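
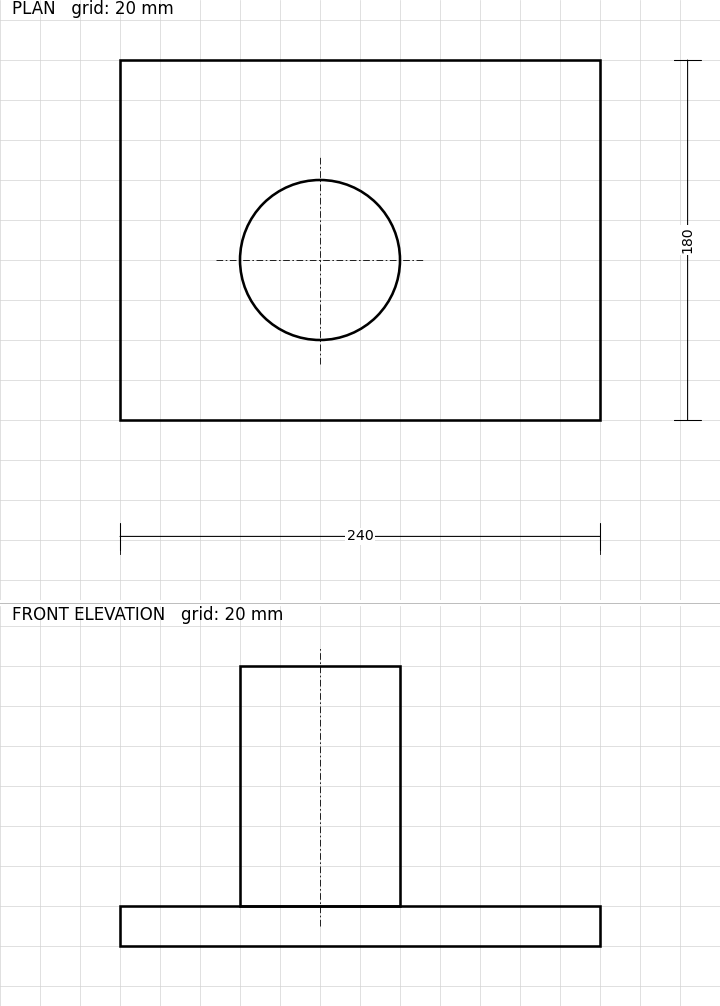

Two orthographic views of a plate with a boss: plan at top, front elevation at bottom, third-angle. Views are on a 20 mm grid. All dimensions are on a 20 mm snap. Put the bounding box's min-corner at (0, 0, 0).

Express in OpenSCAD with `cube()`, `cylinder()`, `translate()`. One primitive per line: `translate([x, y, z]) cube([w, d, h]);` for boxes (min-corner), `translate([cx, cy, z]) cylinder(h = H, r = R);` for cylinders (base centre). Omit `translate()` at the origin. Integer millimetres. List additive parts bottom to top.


cube([240, 180, 20]);
translate([100, 80, 20]) cylinder(h = 120, r = 40);


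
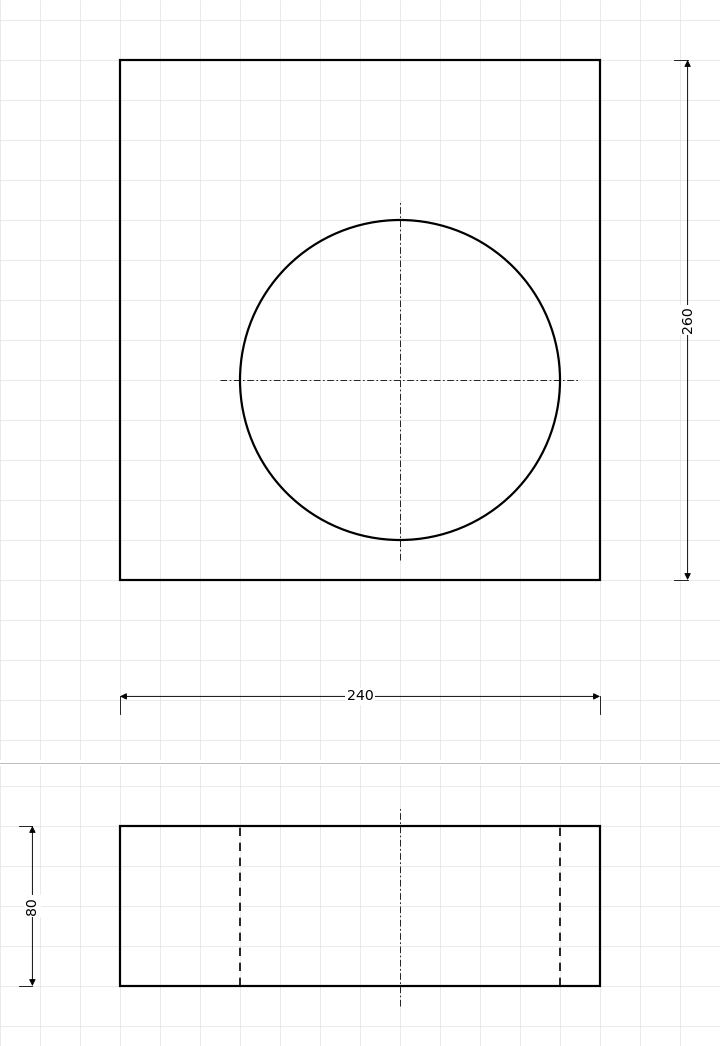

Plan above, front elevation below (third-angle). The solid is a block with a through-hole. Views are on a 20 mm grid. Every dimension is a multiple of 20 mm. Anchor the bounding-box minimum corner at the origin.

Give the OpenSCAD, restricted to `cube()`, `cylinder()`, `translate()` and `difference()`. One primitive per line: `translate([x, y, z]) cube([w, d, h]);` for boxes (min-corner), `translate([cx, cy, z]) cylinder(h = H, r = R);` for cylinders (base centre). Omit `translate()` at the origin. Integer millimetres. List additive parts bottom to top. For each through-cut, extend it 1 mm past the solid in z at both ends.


difference() {
  cube([240, 260, 80]);
  translate([140, 100, -1]) cylinder(h = 82, r = 80);
}


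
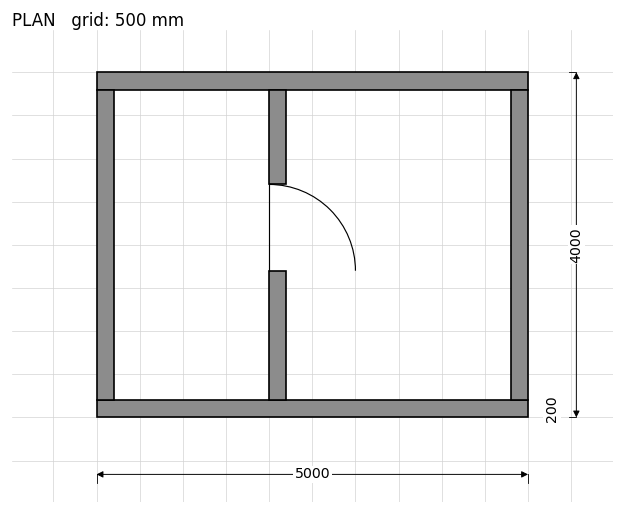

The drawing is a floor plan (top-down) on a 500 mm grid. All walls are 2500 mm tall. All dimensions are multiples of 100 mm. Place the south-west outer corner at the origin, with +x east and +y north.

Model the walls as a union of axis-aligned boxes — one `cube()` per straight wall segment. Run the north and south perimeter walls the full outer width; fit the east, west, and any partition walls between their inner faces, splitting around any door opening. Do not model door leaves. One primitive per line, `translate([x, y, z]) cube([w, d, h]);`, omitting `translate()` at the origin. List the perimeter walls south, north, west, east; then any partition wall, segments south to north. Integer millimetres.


cube([5000, 200, 2500]);
translate([0, 3800, 0]) cube([5000, 200, 2500]);
translate([0, 200, 0]) cube([200, 3600, 2500]);
translate([4800, 200, 0]) cube([200, 3600, 2500]);
translate([2000, 200, 0]) cube([200, 1500, 2500]);
translate([2000, 2700, 0]) cube([200, 1100, 2500]);


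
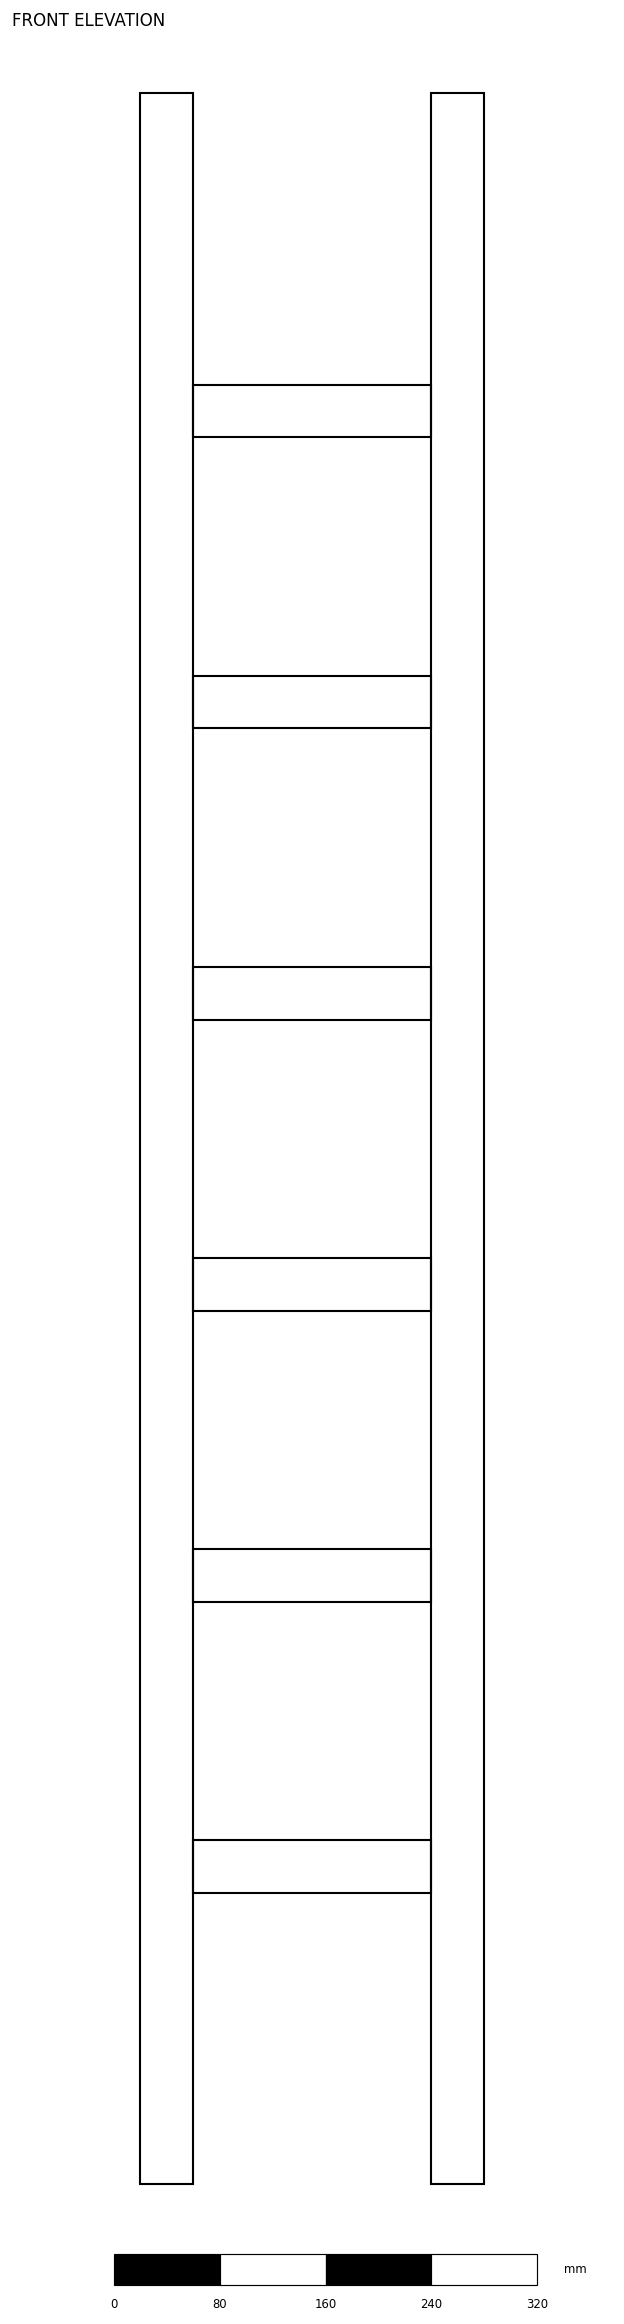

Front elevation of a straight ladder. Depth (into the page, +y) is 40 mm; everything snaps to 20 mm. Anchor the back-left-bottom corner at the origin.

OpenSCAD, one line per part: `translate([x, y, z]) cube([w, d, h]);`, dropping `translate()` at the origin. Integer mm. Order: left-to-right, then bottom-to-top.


cube([40, 40, 1580]);
translate([40, 0, 220]) cube([180, 40, 40]);
translate([40, 0, 440]) cube([180, 40, 40]);
translate([40, 0, 660]) cube([180, 40, 40]);
translate([40, 0, 880]) cube([180, 40, 40]);
translate([40, 0, 1100]) cube([180, 40, 40]);
translate([40, 0, 1320]) cube([180, 40, 40]);
translate([220, 0, 0]) cube([40, 40, 1580]);


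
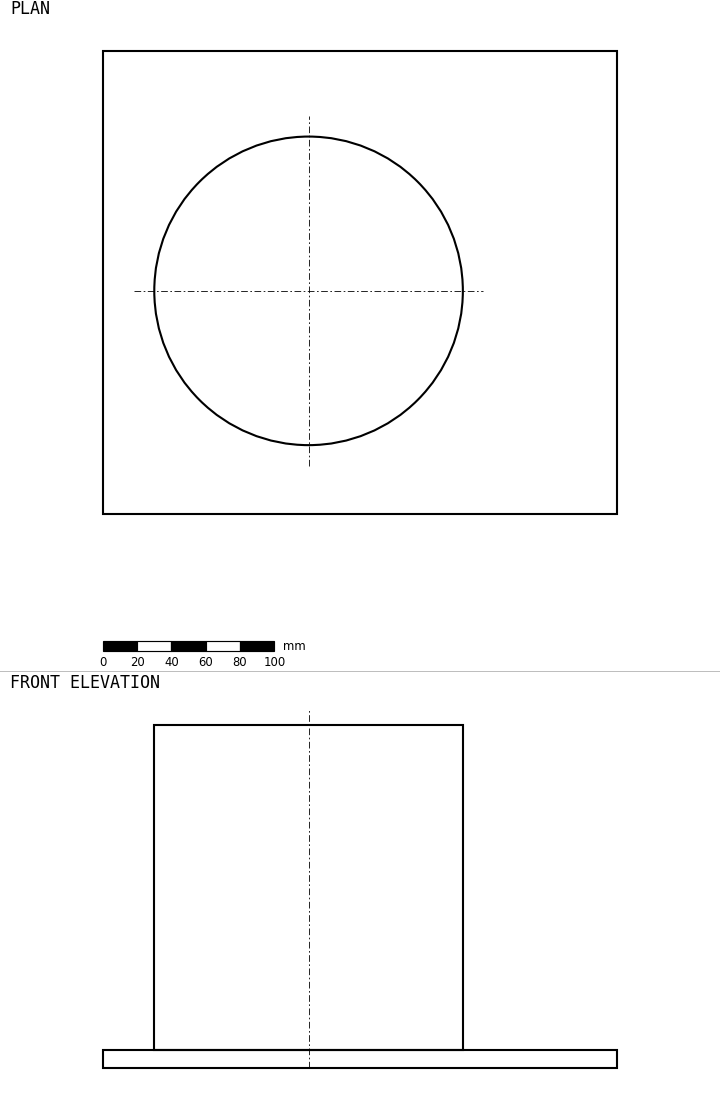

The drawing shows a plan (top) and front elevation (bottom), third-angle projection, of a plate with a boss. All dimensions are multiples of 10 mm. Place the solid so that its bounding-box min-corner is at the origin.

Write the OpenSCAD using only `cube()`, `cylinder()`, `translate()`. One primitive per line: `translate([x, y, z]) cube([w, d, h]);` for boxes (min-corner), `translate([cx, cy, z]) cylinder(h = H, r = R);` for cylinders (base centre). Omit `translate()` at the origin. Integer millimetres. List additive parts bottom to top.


cube([300, 270, 10]);
translate([120, 130, 10]) cylinder(h = 190, r = 90);


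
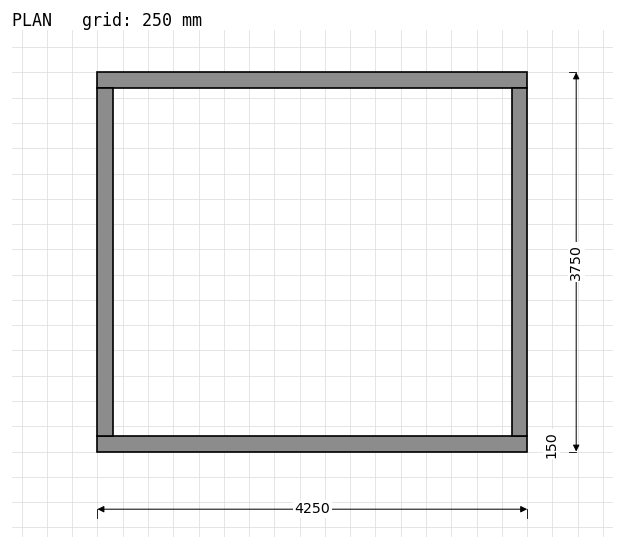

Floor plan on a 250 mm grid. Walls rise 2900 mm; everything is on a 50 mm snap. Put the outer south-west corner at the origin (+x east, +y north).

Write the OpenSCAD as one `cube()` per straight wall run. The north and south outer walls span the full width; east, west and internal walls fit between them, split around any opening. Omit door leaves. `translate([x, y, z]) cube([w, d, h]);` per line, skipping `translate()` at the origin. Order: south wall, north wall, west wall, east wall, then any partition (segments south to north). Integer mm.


cube([4250, 150, 2900]);
translate([0, 3600, 0]) cube([4250, 150, 2900]);
translate([0, 150, 0]) cube([150, 3450, 2900]);
translate([4100, 150, 0]) cube([150, 3450, 2900]);


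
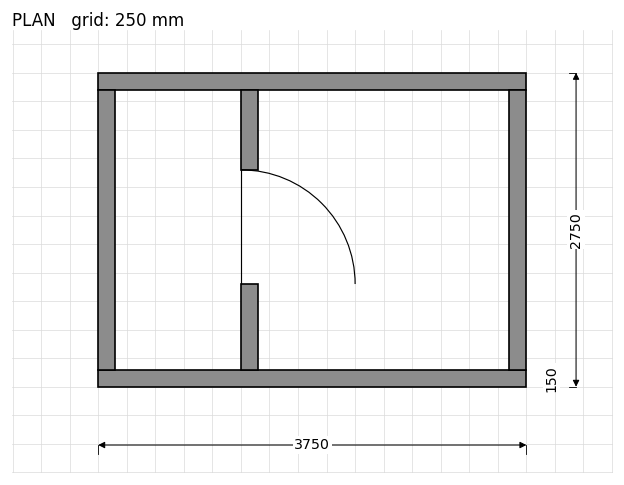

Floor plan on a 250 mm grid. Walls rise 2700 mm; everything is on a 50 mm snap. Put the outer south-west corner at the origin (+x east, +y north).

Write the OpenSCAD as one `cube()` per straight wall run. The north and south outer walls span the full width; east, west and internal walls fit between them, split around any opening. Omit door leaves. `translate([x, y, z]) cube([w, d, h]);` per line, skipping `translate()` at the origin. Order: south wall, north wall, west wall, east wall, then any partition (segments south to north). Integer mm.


cube([3750, 150, 2700]);
translate([0, 2600, 0]) cube([3750, 150, 2700]);
translate([0, 150, 0]) cube([150, 2450, 2700]);
translate([3600, 150, 0]) cube([150, 2450, 2700]);
translate([1250, 150, 0]) cube([150, 750, 2700]);
translate([1250, 1900, 0]) cube([150, 700, 2700]);


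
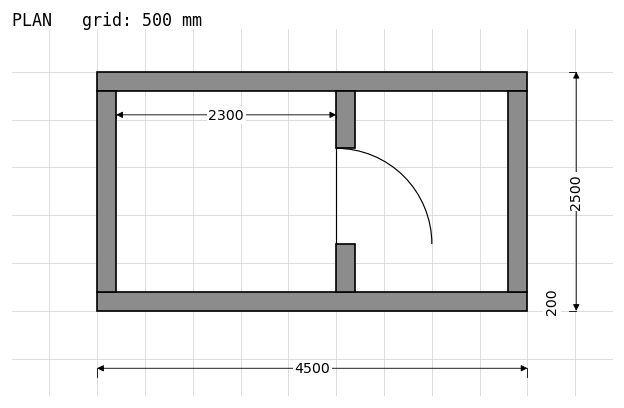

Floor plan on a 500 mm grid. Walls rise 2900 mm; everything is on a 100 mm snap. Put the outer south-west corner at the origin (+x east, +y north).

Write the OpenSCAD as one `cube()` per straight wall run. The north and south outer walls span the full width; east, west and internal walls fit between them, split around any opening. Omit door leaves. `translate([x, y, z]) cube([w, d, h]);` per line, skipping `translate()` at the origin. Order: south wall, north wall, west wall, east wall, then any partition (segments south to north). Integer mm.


cube([4500, 200, 2900]);
translate([0, 2300, 0]) cube([4500, 200, 2900]);
translate([0, 200, 0]) cube([200, 2100, 2900]);
translate([4300, 200, 0]) cube([200, 2100, 2900]);
translate([2500, 200, 0]) cube([200, 500, 2900]);
translate([2500, 1700, 0]) cube([200, 600, 2900]);


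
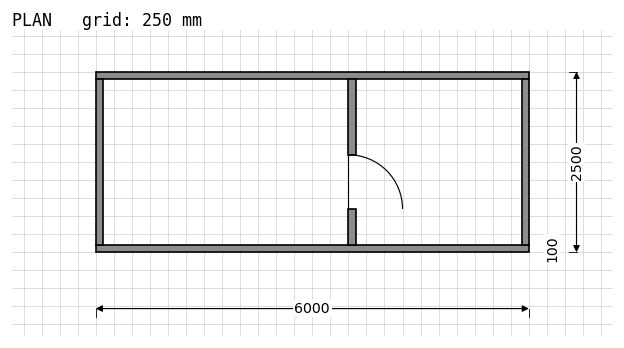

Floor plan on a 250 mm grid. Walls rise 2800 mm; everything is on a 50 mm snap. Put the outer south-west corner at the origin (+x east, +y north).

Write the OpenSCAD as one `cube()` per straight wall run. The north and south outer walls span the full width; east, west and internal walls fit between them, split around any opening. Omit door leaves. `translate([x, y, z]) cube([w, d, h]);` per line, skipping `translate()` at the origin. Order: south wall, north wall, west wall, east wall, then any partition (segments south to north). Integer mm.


cube([6000, 100, 2800]);
translate([0, 2400, 0]) cube([6000, 100, 2800]);
translate([0, 100, 0]) cube([100, 2300, 2800]);
translate([5900, 100, 0]) cube([100, 2300, 2800]);
translate([3500, 100, 0]) cube([100, 500, 2800]);
translate([3500, 1350, 0]) cube([100, 1050, 2800]);


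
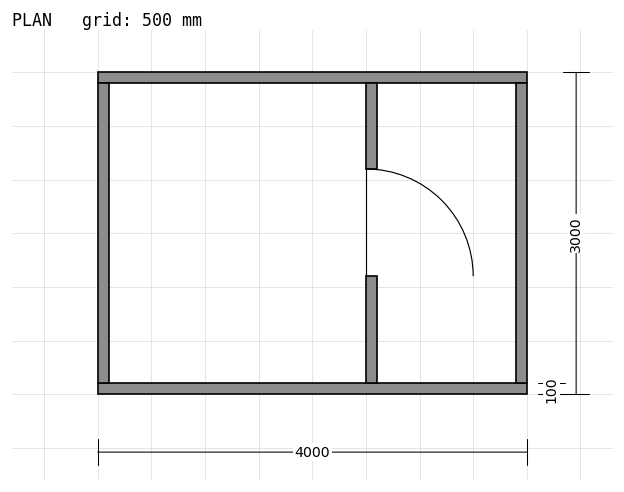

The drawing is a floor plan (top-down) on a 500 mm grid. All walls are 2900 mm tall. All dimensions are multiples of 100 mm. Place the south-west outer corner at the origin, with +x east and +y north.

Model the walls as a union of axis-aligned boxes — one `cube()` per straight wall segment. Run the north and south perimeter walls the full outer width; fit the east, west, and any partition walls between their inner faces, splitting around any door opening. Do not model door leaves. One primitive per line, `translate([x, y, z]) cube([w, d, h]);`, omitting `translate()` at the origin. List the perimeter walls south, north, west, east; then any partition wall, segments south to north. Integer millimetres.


cube([4000, 100, 2900]);
translate([0, 2900, 0]) cube([4000, 100, 2900]);
translate([0, 100, 0]) cube([100, 2800, 2900]);
translate([3900, 100, 0]) cube([100, 2800, 2900]);
translate([2500, 100, 0]) cube([100, 1000, 2900]);
translate([2500, 2100, 0]) cube([100, 800, 2900]);


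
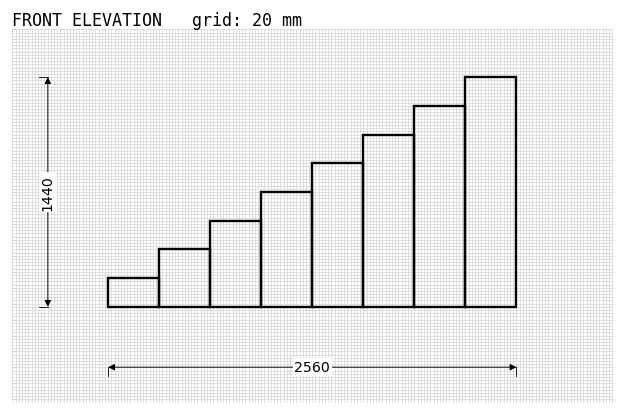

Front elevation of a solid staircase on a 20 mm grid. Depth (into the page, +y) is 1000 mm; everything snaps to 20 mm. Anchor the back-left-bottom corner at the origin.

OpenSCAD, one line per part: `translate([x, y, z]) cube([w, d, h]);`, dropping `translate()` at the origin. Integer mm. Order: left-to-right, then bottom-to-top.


cube([320, 1000, 180]);
translate([320, 0, 0]) cube([320, 1000, 360]);
translate([640, 0, 0]) cube([320, 1000, 540]);
translate([960, 0, 0]) cube([320, 1000, 720]);
translate([1280, 0, 0]) cube([320, 1000, 900]);
translate([1600, 0, 0]) cube([320, 1000, 1080]);
translate([1920, 0, 0]) cube([320, 1000, 1260]);
translate([2240, 0, 0]) cube([320, 1000, 1440]);


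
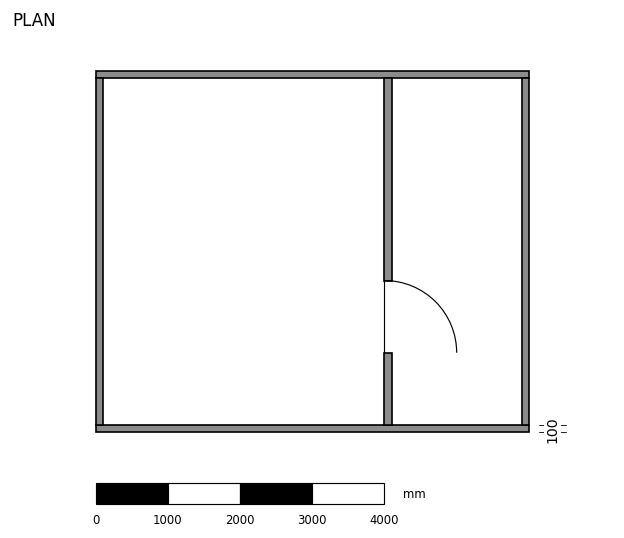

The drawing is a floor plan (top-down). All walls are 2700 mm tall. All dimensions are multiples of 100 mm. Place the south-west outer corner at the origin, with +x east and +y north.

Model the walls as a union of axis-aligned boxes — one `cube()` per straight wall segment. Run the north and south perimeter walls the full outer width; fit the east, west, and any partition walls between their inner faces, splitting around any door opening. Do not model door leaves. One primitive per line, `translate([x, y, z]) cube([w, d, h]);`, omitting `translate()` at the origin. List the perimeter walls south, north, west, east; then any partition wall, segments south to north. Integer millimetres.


cube([6000, 100, 2700]);
translate([0, 4900, 0]) cube([6000, 100, 2700]);
translate([0, 100, 0]) cube([100, 4800, 2700]);
translate([5900, 100, 0]) cube([100, 4800, 2700]);
translate([4000, 100, 0]) cube([100, 1000, 2700]);
translate([4000, 2100, 0]) cube([100, 2800, 2700]);


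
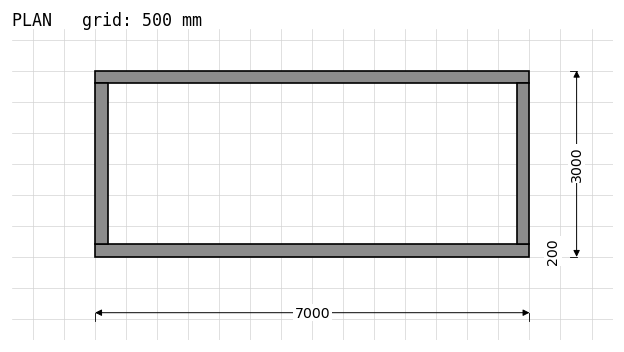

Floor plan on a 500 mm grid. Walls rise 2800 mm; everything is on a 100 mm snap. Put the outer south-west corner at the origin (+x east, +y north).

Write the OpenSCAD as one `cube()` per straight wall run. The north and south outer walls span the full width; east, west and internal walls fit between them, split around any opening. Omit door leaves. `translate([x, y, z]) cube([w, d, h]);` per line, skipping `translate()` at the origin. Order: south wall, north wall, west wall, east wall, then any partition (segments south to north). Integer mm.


cube([7000, 200, 2800]);
translate([0, 2800, 0]) cube([7000, 200, 2800]);
translate([0, 200, 0]) cube([200, 2600, 2800]);
translate([6800, 200, 0]) cube([200, 2600, 2800]);


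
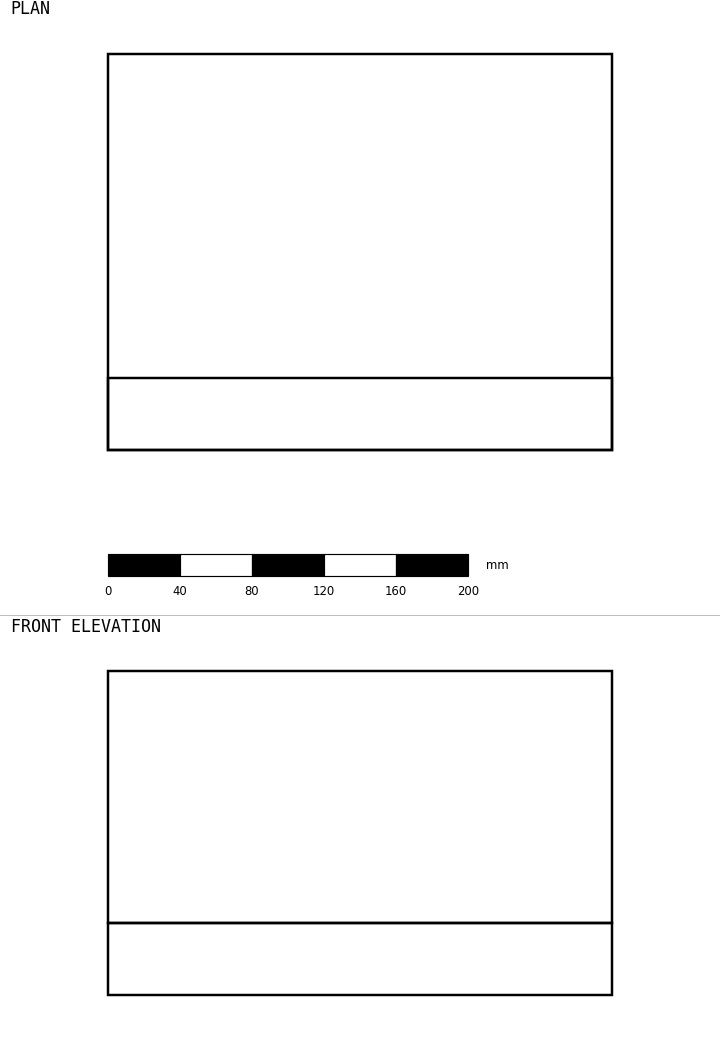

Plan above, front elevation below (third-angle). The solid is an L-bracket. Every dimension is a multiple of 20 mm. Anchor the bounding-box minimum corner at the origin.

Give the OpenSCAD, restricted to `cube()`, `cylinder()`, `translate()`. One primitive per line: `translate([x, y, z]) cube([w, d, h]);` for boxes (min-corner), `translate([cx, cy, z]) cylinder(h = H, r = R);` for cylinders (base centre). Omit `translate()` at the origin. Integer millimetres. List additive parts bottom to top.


cube([280, 220, 40]);
translate([0, 0, 40]) cube([280, 40, 140]);


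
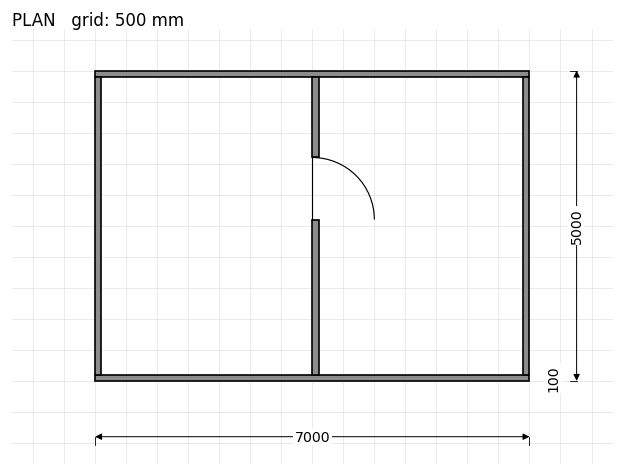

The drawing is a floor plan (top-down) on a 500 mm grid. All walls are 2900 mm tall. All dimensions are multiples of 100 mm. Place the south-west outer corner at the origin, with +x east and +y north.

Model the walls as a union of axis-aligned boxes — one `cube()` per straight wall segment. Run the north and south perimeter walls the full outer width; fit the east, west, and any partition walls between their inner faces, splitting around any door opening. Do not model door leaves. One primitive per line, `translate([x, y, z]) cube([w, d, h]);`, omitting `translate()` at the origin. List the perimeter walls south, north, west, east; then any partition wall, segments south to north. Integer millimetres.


cube([7000, 100, 2900]);
translate([0, 4900, 0]) cube([7000, 100, 2900]);
translate([0, 100, 0]) cube([100, 4800, 2900]);
translate([6900, 100, 0]) cube([100, 4800, 2900]);
translate([3500, 100, 0]) cube([100, 2500, 2900]);
translate([3500, 3600, 0]) cube([100, 1300, 2900]);


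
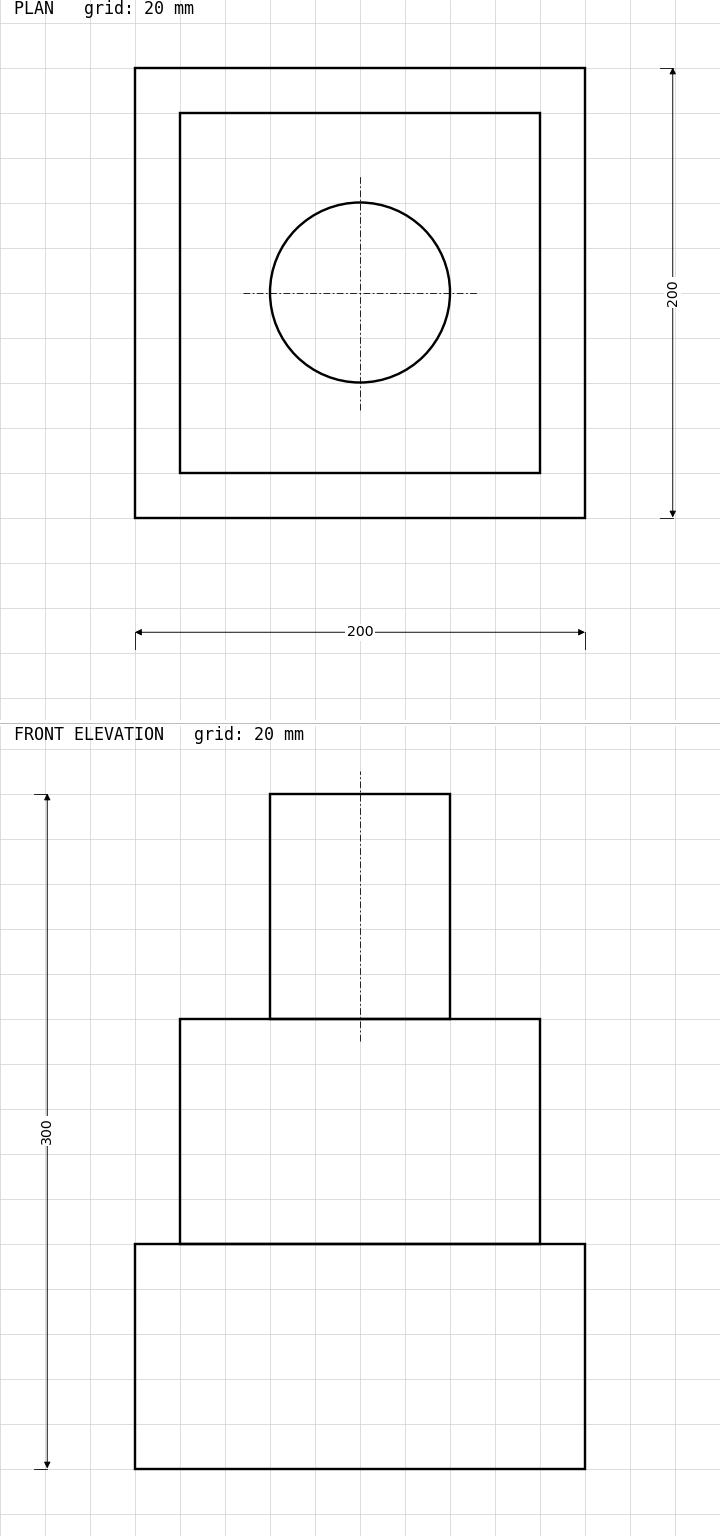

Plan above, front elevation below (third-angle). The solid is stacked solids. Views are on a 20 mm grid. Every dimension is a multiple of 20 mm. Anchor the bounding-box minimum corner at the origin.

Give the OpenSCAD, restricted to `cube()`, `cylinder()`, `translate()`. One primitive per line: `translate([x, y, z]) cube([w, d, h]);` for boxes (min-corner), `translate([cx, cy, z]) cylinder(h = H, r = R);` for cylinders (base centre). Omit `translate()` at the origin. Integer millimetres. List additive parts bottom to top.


cube([200, 200, 100]);
translate([20, 20, 100]) cube([160, 160, 100]);
translate([100, 100, 200]) cylinder(h = 100, r = 40);


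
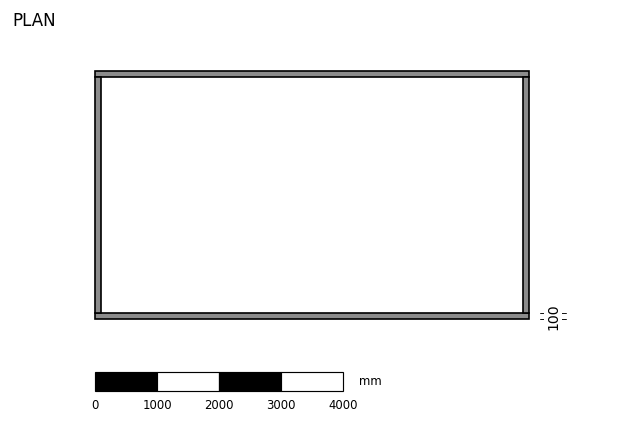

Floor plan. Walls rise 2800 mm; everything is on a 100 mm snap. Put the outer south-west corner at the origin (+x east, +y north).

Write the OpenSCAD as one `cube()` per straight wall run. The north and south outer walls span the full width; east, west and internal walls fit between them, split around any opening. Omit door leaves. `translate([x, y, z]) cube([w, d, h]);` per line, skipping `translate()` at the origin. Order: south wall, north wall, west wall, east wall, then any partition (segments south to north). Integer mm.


cube([7000, 100, 2800]);
translate([0, 3900, 0]) cube([7000, 100, 2800]);
translate([0, 100, 0]) cube([100, 3800, 2800]);
translate([6900, 100, 0]) cube([100, 3800, 2800]);


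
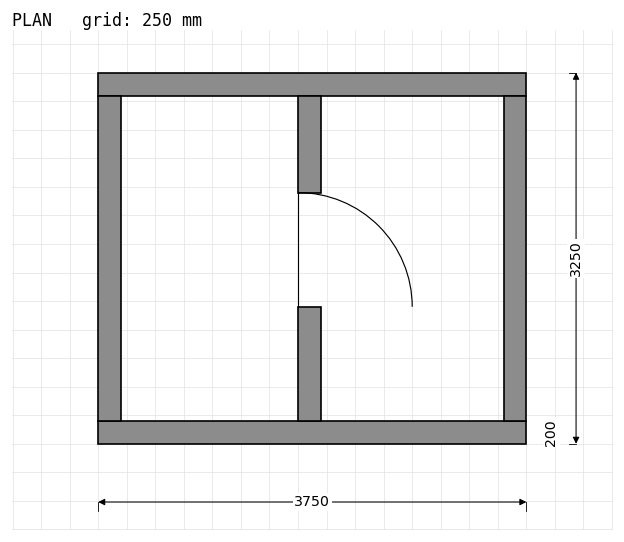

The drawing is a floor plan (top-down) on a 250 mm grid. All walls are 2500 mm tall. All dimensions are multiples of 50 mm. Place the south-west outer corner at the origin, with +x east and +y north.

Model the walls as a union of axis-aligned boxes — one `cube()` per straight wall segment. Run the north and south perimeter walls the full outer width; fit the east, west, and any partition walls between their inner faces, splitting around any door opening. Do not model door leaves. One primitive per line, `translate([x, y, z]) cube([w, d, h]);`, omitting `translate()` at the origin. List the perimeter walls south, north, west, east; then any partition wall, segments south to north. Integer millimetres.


cube([3750, 200, 2500]);
translate([0, 3050, 0]) cube([3750, 200, 2500]);
translate([0, 200, 0]) cube([200, 2850, 2500]);
translate([3550, 200, 0]) cube([200, 2850, 2500]);
translate([1750, 200, 0]) cube([200, 1000, 2500]);
translate([1750, 2200, 0]) cube([200, 850, 2500]);


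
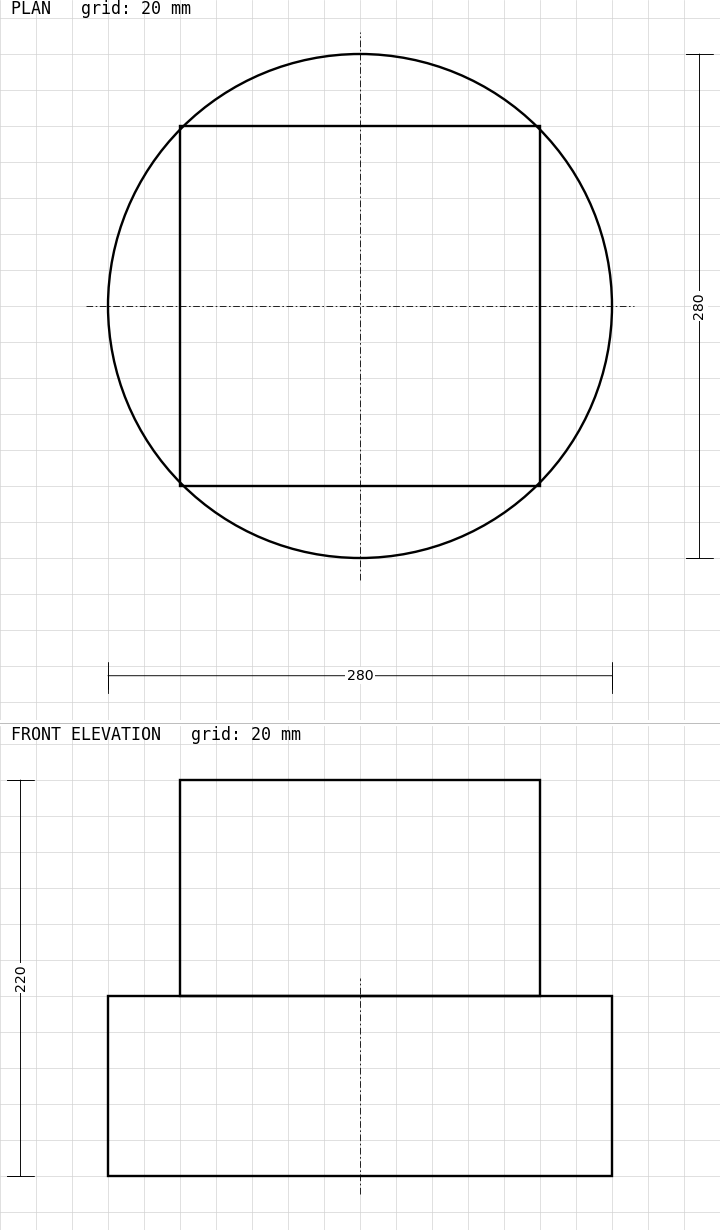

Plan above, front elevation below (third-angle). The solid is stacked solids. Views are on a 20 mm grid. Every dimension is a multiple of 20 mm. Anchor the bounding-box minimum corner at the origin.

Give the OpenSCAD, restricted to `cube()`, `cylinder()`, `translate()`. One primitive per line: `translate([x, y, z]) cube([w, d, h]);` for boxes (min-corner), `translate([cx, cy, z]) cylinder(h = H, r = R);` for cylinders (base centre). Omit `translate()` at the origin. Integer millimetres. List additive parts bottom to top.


translate([140, 140, 0]) cylinder(h = 100, r = 140);
translate([40, 40, 100]) cube([200, 200, 120]);


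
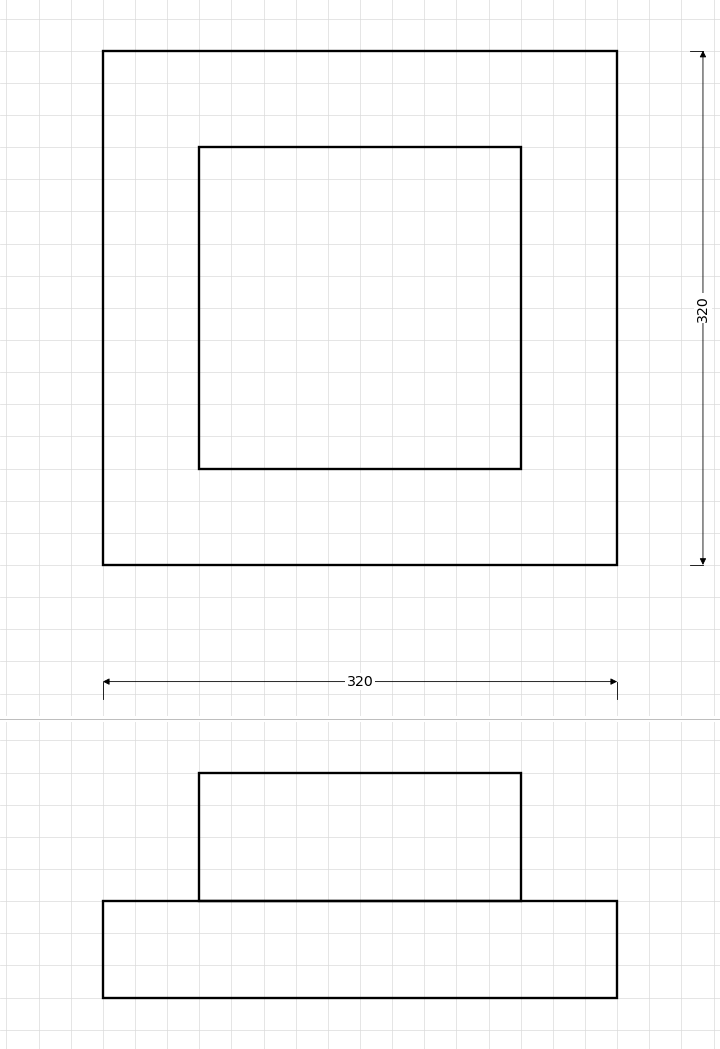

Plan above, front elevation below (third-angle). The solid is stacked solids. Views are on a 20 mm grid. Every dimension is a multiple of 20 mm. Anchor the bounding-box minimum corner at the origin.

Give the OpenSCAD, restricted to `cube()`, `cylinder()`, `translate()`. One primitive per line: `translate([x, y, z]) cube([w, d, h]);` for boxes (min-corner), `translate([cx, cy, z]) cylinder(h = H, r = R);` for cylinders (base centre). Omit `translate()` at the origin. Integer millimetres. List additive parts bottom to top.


cube([320, 320, 60]);
translate([60, 60, 60]) cube([200, 200, 80]);


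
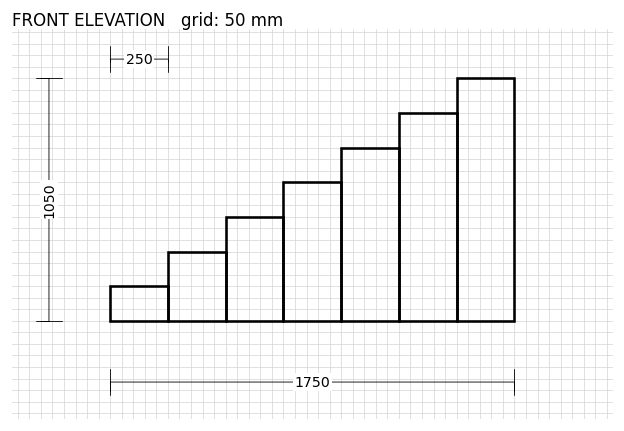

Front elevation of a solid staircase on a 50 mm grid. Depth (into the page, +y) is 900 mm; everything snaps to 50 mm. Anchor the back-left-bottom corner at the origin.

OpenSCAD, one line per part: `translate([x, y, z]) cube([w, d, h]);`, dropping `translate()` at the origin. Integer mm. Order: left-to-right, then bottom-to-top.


cube([250, 900, 150]);
translate([250, 0, 0]) cube([250, 900, 300]);
translate([500, 0, 0]) cube([250, 900, 450]);
translate([750, 0, 0]) cube([250, 900, 600]);
translate([1000, 0, 0]) cube([250, 900, 750]);
translate([1250, 0, 0]) cube([250, 900, 900]);
translate([1500, 0, 0]) cube([250, 900, 1050]);


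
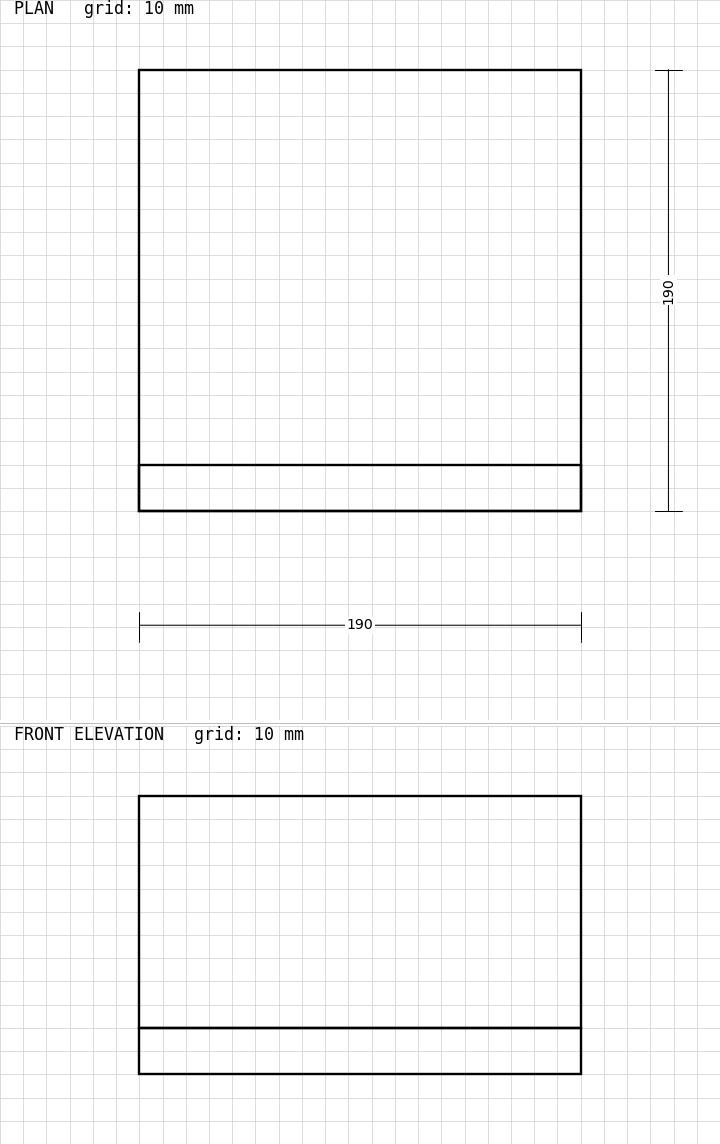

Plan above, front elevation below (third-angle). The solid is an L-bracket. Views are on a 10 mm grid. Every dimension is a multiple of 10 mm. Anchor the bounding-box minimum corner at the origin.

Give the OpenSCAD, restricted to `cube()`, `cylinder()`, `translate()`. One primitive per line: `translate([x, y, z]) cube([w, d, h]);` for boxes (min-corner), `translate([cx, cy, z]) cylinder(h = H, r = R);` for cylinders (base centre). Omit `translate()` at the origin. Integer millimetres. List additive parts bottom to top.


cube([190, 190, 20]);
translate([0, 0, 20]) cube([190, 20, 100]);


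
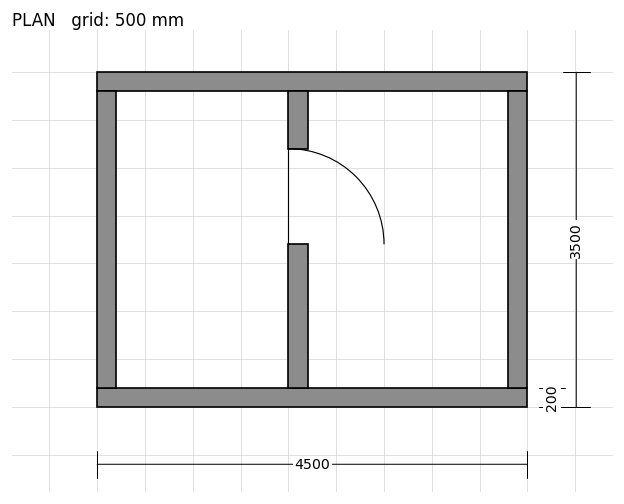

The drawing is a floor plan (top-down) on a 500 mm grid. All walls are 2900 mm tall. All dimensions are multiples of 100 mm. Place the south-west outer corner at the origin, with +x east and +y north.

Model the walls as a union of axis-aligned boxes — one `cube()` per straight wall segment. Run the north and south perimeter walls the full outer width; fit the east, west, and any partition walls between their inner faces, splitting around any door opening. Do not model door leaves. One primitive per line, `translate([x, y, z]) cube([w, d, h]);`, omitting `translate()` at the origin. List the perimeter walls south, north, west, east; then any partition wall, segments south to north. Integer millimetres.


cube([4500, 200, 2900]);
translate([0, 3300, 0]) cube([4500, 200, 2900]);
translate([0, 200, 0]) cube([200, 3100, 2900]);
translate([4300, 200, 0]) cube([200, 3100, 2900]);
translate([2000, 200, 0]) cube([200, 1500, 2900]);
translate([2000, 2700, 0]) cube([200, 600, 2900]);


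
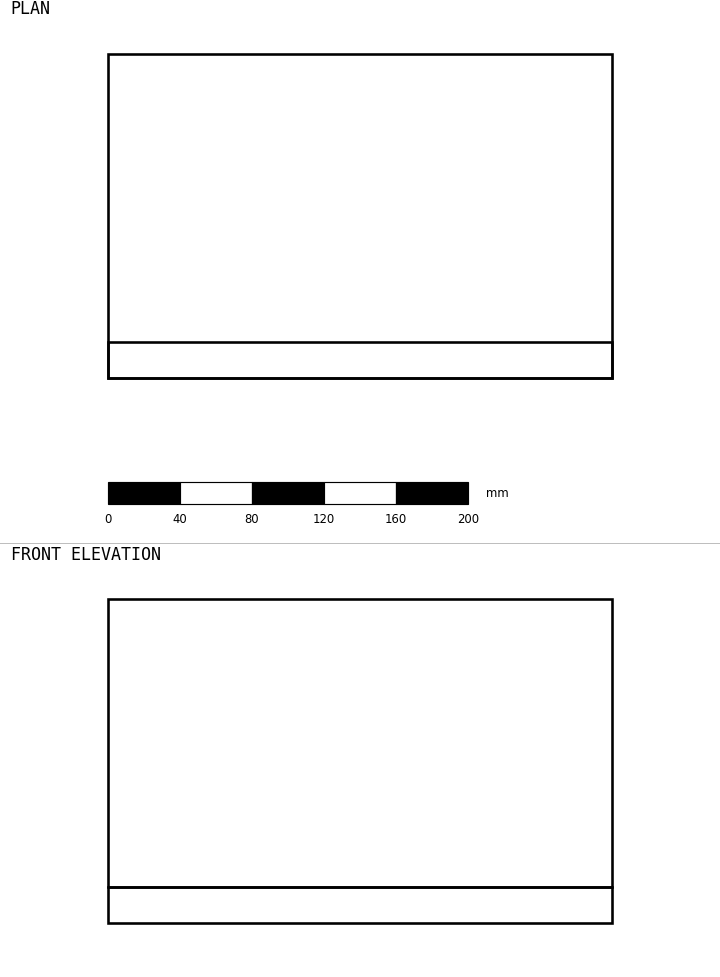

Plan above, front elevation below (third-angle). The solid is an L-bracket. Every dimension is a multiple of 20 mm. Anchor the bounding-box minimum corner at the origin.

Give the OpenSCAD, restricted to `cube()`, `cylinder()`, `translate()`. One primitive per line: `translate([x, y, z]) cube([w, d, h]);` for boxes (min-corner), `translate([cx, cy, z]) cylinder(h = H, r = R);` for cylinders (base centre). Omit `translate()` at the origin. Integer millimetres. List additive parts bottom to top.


cube([280, 180, 20]);
translate([0, 0, 20]) cube([280, 20, 160]);


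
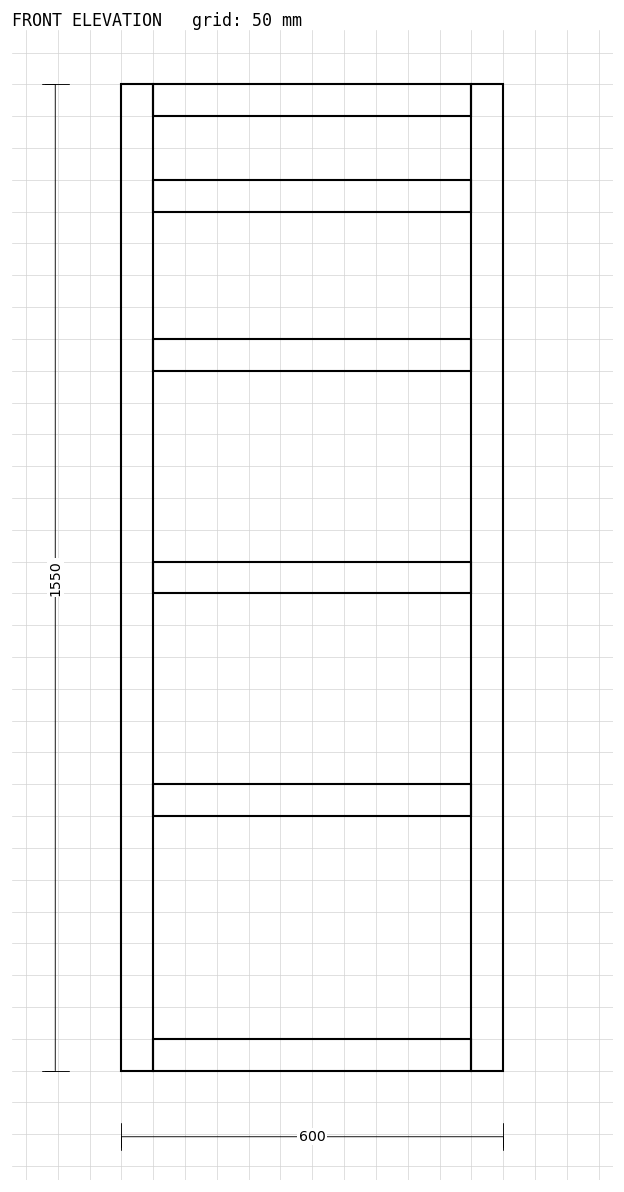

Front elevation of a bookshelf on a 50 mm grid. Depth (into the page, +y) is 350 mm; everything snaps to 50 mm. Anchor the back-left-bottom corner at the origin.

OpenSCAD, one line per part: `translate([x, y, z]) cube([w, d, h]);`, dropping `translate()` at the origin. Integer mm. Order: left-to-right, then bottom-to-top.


cube([50, 350, 1550]);
translate([50, 0, 0]) cube([500, 350, 50]);
translate([50, 0, 400]) cube([500, 350, 50]);
translate([50, 0, 750]) cube([500, 350, 50]);
translate([50, 0, 1100]) cube([500, 350, 50]);
translate([50, 0, 1350]) cube([500, 350, 50]);
translate([50, 0, 1500]) cube([500, 350, 50]);
translate([550, 0, 0]) cube([50, 350, 1550]);


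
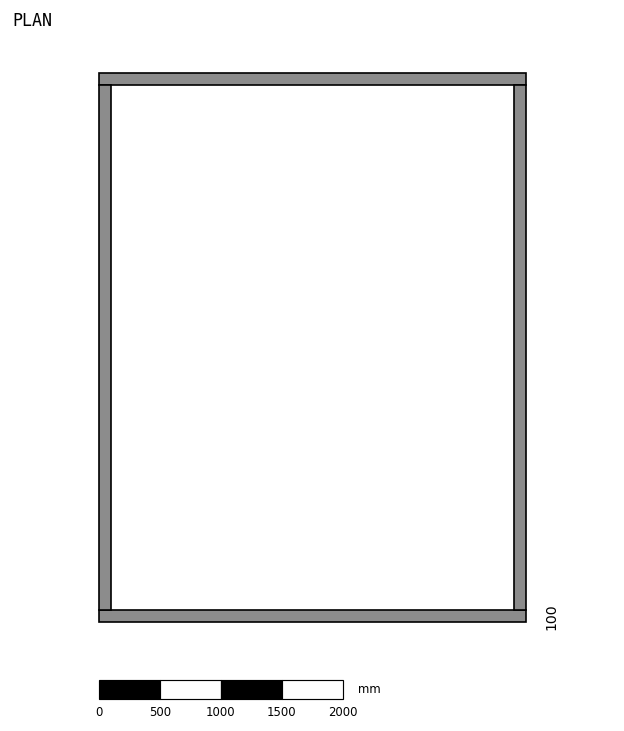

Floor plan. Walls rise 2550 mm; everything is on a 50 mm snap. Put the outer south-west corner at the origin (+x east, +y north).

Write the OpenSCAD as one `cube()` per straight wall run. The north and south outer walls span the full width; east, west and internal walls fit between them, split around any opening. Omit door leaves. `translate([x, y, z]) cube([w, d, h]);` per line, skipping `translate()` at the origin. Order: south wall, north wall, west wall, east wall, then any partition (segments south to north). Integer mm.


cube([3500, 100, 2550]);
translate([0, 4400, 0]) cube([3500, 100, 2550]);
translate([0, 100, 0]) cube([100, 4300, 2550]);
translate([3400, 100, 0]) cube([100, 4300, 2550]);


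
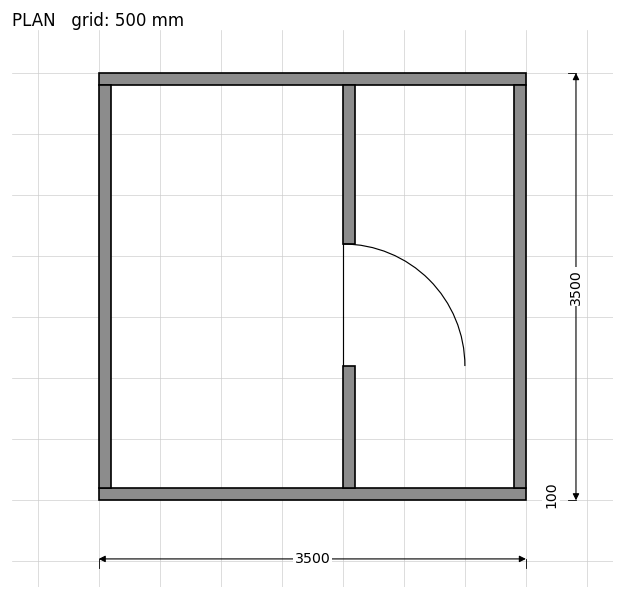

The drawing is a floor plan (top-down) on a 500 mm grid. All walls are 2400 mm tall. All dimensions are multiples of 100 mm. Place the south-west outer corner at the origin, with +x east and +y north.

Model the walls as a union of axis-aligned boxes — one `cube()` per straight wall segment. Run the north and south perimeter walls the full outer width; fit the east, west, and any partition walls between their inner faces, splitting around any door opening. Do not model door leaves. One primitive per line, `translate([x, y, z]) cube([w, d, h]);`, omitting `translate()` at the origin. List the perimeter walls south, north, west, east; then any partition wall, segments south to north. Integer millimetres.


cube([3500, 100, 2400]);
translate([0, 3400, 0]) cube([3500, 100, 2400]);
translate([0, 100, 0]) cube([100, 3300, 2400]);
translate([3400, 100, 0]) cube([100, 3300, 2400]);
translate([2000, 100, 0]) cube([100, 1000, 2400]);
translate([2000, 2100, 0]) cube([100, 1300, 2400]);


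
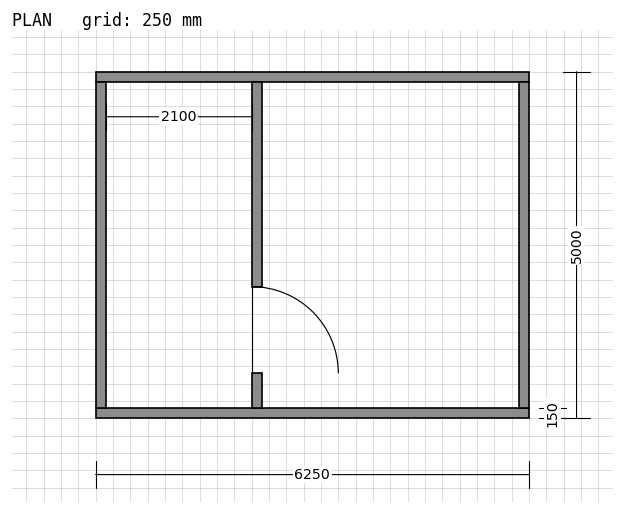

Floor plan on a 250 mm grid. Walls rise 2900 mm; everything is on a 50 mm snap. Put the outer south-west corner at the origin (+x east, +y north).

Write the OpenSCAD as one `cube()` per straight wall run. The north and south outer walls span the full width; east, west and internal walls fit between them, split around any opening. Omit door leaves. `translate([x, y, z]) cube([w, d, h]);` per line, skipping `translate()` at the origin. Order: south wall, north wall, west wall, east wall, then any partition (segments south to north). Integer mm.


cube([6250, 150, 2900]);
translate([0, 4850, 0]) cube([6250, 150, 2900]);
translate([0, 150, 0]) cube([150, 4700, 2900]);
translate([6100, 150, 0]) cube([150, 4700, 2900]);
translate([2250, 150, 0]) cube([150, 500, 2900]);
translate([2250, 1900, 0]) cube([150, 2950, 2900]);


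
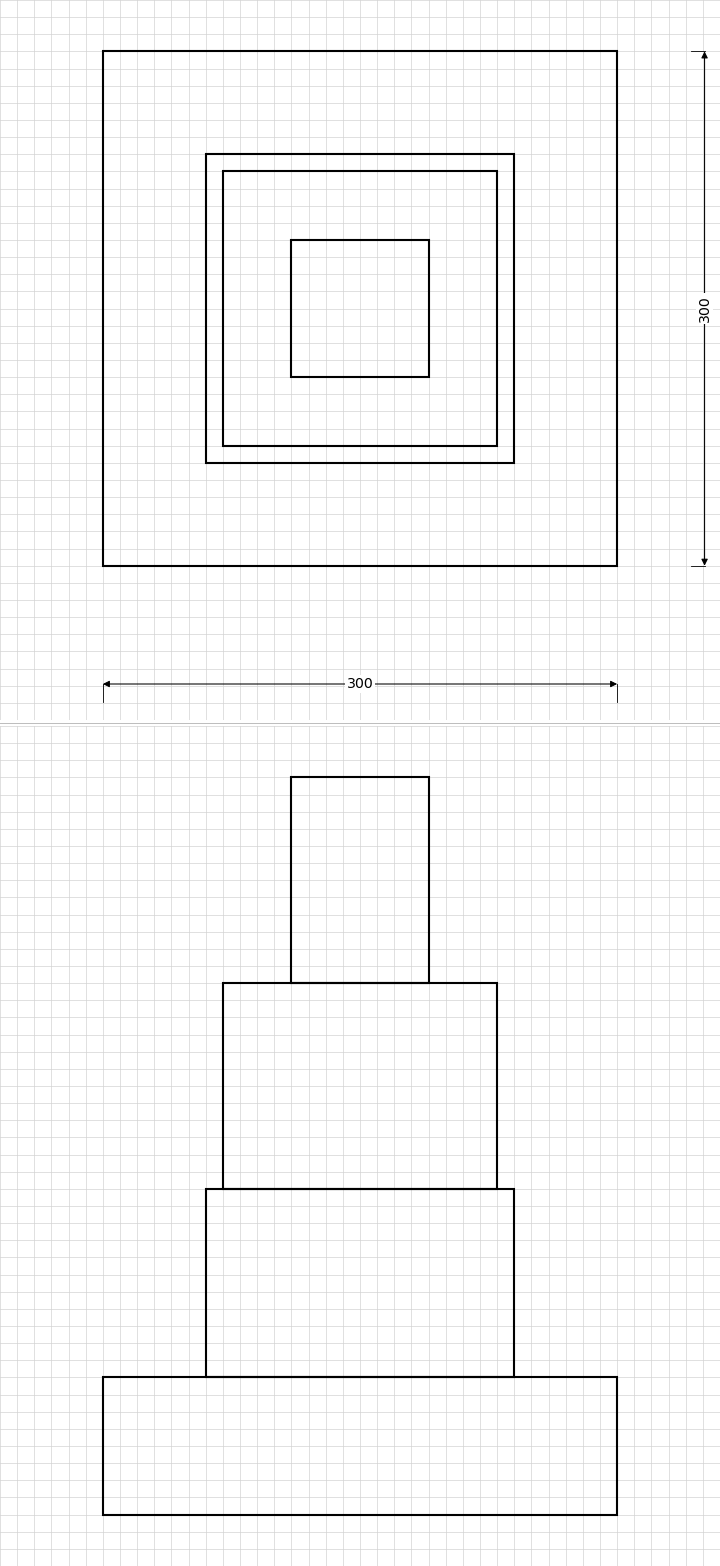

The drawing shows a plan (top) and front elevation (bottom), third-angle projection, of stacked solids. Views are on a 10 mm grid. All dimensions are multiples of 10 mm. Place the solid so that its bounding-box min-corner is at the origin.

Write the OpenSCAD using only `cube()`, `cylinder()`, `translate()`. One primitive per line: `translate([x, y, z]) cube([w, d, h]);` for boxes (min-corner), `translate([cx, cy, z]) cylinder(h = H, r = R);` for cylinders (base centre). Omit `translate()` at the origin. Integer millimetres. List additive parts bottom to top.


cube([300, 300, 80]);
translate([60, 60, 80]) cube([180, 180, 110]);
translate([70, 70, 190]) cube([160, 160, 120]);
translate([110, 110, 310]) cube([80, 80, 120]);


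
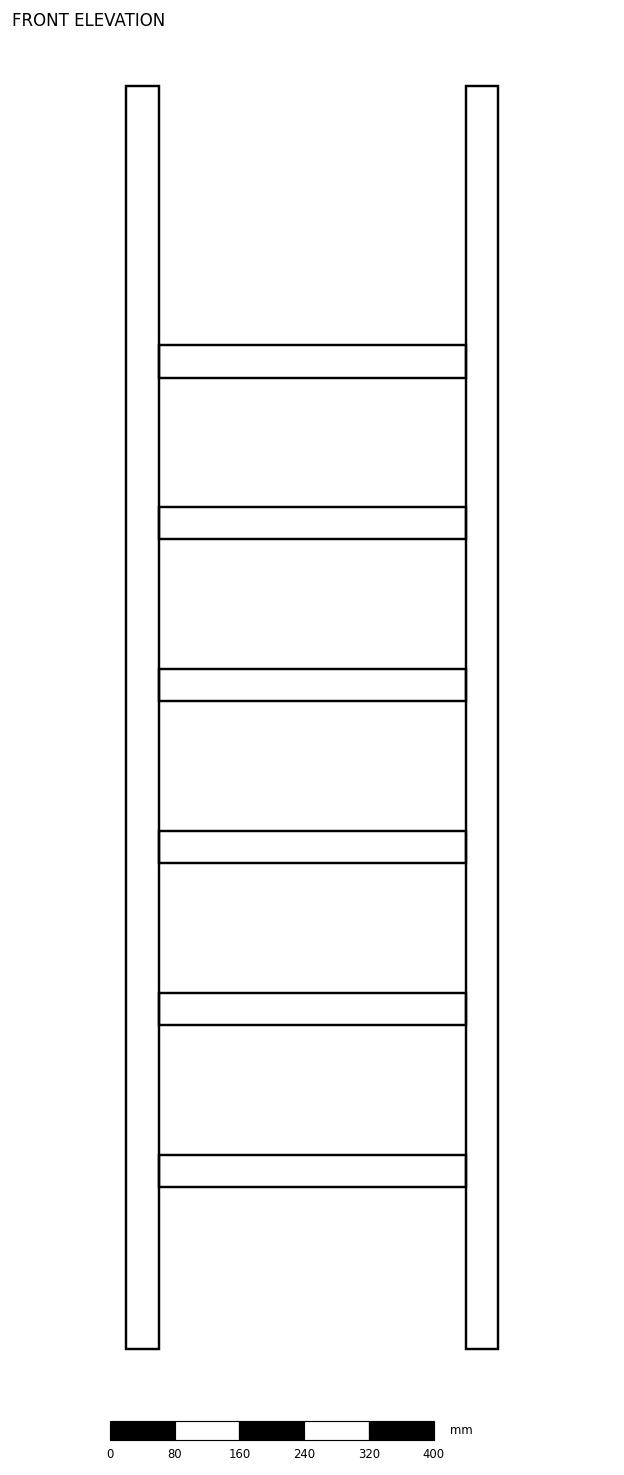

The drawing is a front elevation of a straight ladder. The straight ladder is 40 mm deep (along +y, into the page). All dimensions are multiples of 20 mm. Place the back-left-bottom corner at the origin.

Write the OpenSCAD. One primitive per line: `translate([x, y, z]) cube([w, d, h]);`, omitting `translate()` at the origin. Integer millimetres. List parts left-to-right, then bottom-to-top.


cube([40, 40, 1560]);
translate([40, 0, 200]) cube([380, 40, 40]);
translate([40, 0, 400]) cube([380, 40, 40]);
translate([40, 0, 600]) cube([380, 40, 40]);
translate([40, 0, 800]) cube([380, 40, 40]);
translate([40, 0, 1000]) cube([380, 40, 40]);
translate([40, 0, 1200]) cube([380, 40, 40]);
translate([420, 0, 0]) cube([40, 40, 1560]);


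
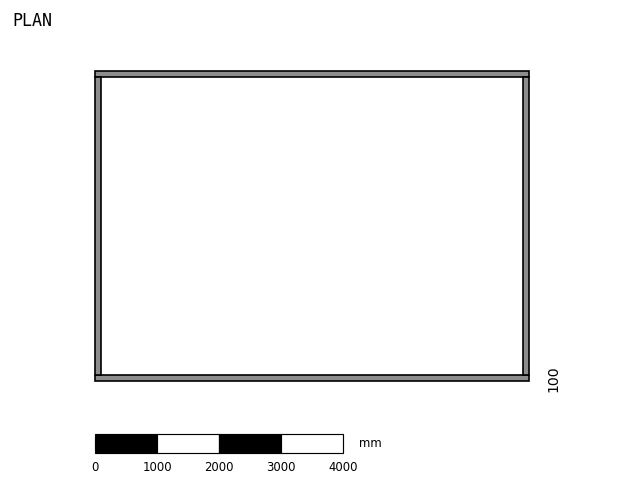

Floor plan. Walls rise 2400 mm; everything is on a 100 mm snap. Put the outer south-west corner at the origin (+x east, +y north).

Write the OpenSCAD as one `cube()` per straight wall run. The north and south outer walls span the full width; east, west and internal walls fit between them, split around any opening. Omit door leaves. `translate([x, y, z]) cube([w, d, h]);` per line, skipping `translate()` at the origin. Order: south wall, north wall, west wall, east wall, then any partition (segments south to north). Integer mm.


cube([7000, 100, 2400]);
translate([0, 4900, 0]) cube([7000, 100, 2400]);
translate([0, 100, 0]) cube([100, 4800, 2400]);
translate([6900, 100, 0]) cube([100, 4800, 2400]);


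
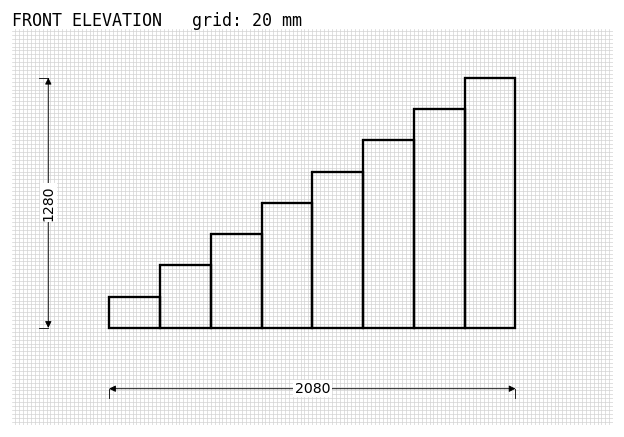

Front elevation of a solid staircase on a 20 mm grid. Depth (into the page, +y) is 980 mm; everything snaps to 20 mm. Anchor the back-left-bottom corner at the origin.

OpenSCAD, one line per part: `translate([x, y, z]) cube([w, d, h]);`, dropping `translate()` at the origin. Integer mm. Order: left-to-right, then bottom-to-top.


cube([260, 980, 160]);
translate([260, 0, 0]) cube([260, 980, 320]);
translate([520, 0, 0]) cube([260, 980, 480]);
translate([780, 0, 0]) cube([260, 980, 640]);
translate([1040, 0, 0]) cube([260, 980, 800]);
translate([1300, 0, 0]) cube([260, 980, 960]);
translate([1560, 0, 0]) cube([260, 980, 1120]);
translate([1820, 0, 0]) cube([260, 980, 1280]);


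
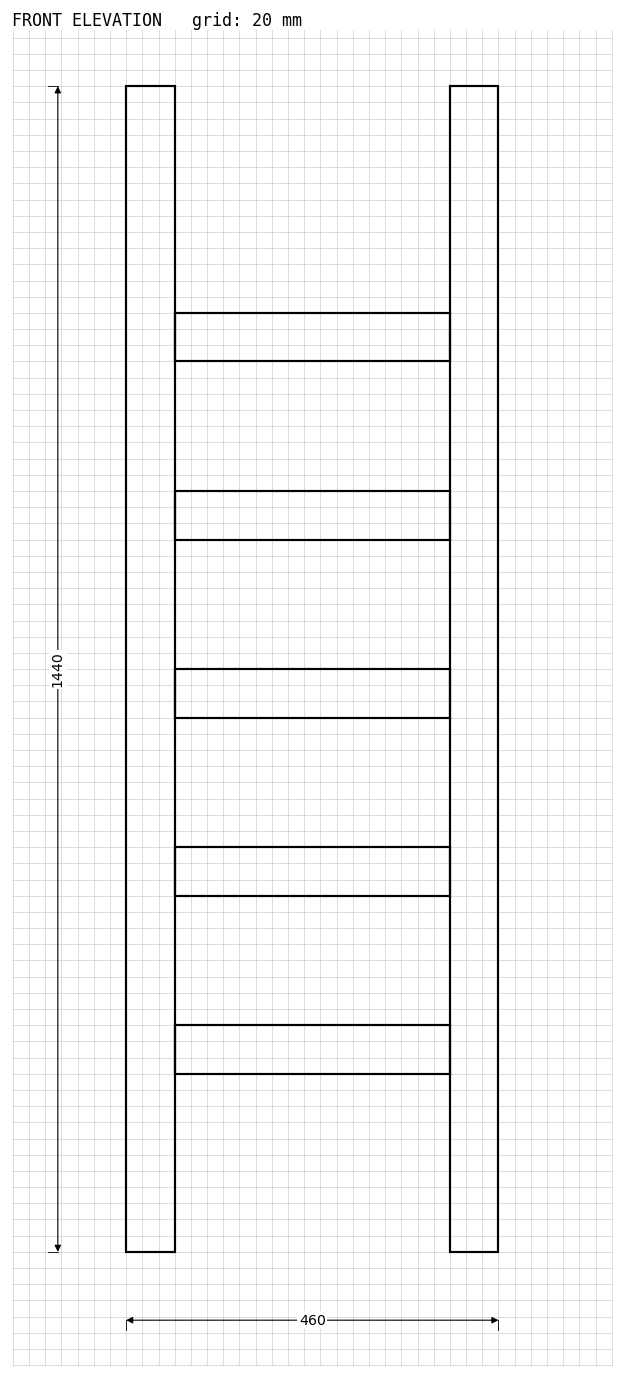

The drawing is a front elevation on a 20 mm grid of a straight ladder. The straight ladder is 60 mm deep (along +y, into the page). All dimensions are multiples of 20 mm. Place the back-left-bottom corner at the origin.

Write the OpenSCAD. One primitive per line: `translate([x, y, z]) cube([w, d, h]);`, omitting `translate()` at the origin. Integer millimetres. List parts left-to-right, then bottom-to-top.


cube([60, 60, 1440]);
translate([60, 0, 220]) cube([340, 60, 60]);
translate([60, 0, 440]) cube([340, 60, 60]);
translate([60, 0, 660]) cube([340, 60, 60]);
translate([60, 0, 880]) cube([340, 60, 60]);
translate([60, 0, 1100]) cube([340, 60, 60]);
translate([400, 0, 0]) cube([60, 60, 1440]);


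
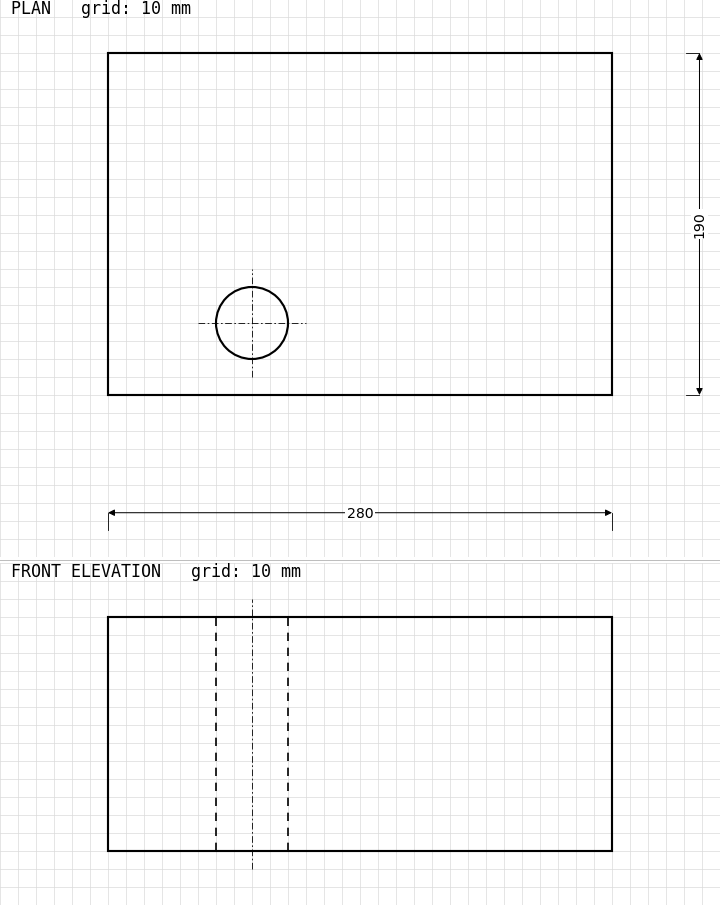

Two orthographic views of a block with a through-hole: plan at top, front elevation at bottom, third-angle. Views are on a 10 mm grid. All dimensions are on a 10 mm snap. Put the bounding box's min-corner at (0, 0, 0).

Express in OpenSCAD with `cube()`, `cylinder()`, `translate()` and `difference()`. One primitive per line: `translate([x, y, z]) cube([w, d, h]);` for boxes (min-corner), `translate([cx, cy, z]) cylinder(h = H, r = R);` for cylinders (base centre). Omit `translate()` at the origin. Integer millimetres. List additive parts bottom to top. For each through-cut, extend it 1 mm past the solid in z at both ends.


difference() {
  cube([280, 190, 130]);
  translate([80, 40, -1]) cylinder(h = 132, r = 20);
}


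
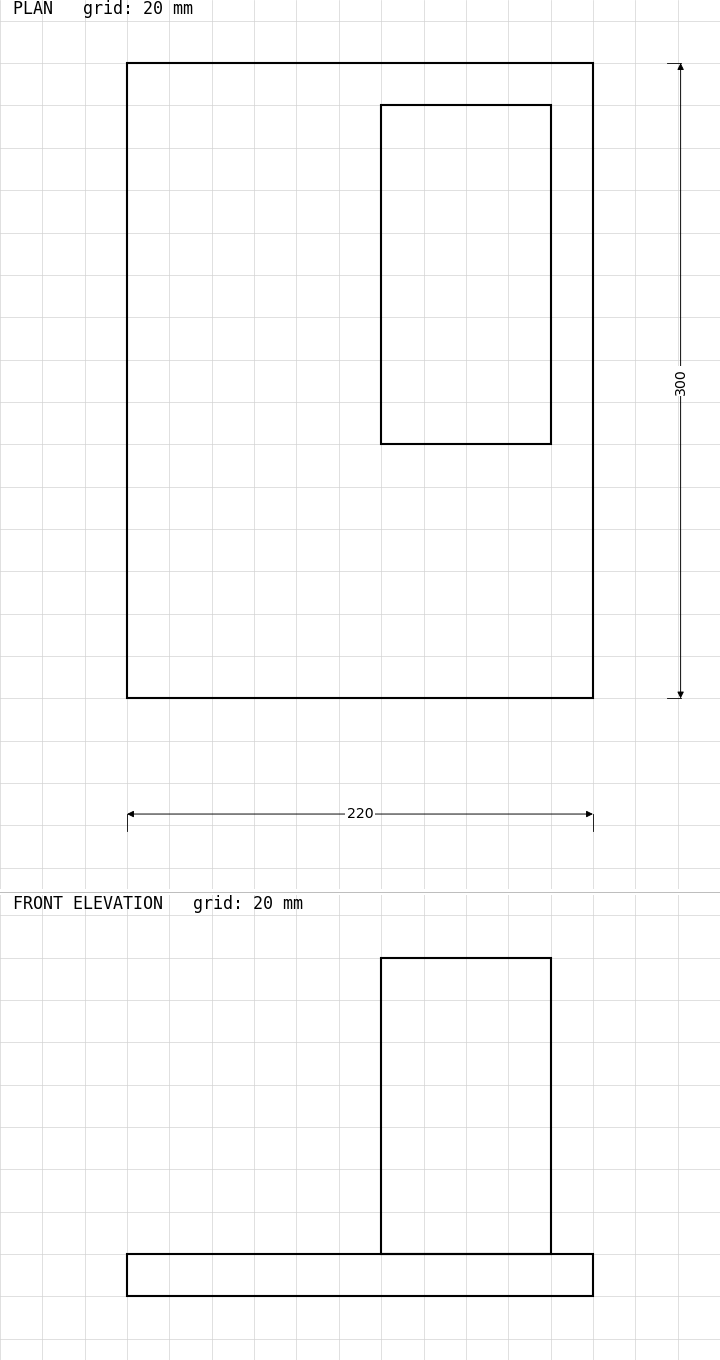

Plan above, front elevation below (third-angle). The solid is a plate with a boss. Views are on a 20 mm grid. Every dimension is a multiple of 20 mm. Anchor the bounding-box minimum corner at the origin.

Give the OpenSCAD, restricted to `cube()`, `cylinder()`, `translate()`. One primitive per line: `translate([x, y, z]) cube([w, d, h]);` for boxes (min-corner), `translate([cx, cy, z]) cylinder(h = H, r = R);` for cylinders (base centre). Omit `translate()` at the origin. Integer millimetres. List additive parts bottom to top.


cube([220, 300, 20]);
translate([120, 120, 20]) cube([80, 160, 140]);


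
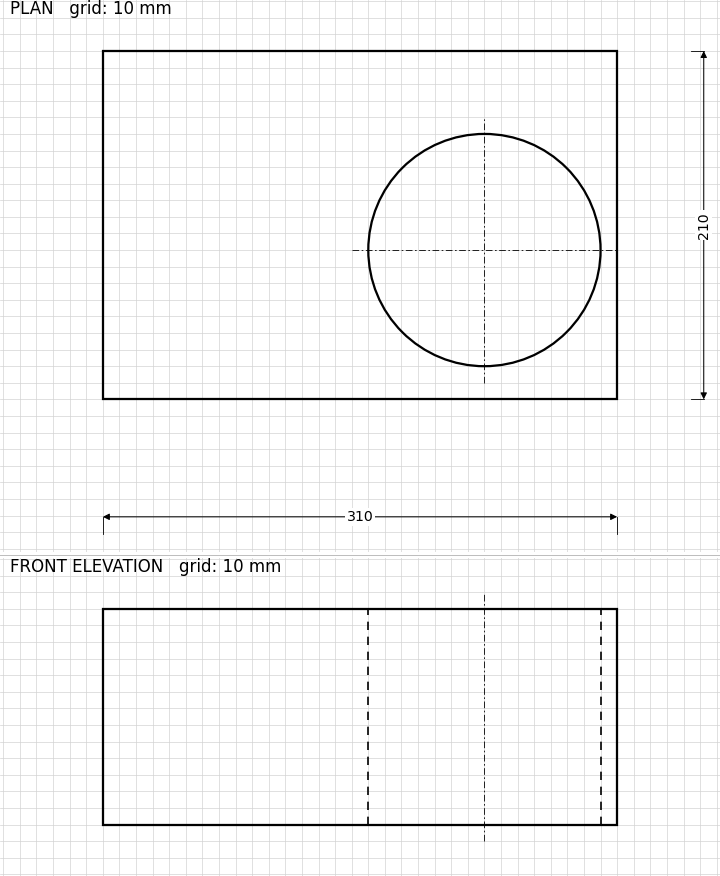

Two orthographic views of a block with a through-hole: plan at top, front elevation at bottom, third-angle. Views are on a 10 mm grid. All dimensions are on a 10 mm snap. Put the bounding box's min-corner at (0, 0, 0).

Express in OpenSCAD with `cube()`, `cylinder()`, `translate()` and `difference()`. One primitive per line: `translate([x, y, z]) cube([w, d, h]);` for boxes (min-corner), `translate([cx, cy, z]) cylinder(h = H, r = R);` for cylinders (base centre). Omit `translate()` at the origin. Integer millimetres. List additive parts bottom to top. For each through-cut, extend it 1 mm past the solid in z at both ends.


difference() {
  cube([310, 210, 130]);
  translate([230, 90, -1]) cylinder(h = 132, r = 70);
}


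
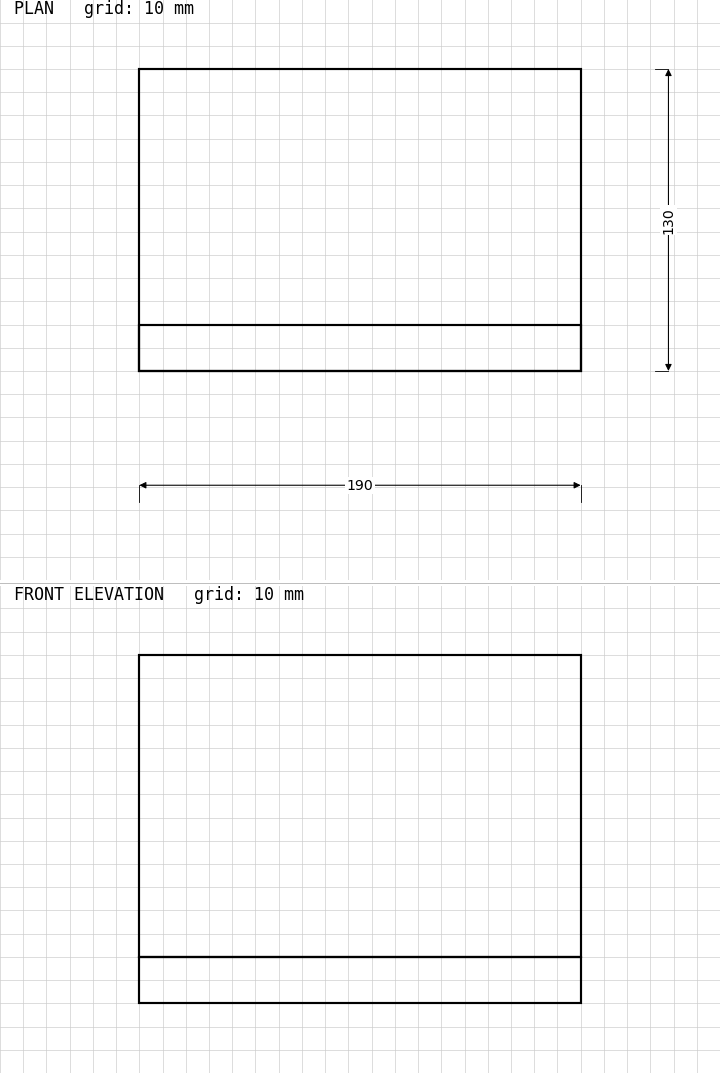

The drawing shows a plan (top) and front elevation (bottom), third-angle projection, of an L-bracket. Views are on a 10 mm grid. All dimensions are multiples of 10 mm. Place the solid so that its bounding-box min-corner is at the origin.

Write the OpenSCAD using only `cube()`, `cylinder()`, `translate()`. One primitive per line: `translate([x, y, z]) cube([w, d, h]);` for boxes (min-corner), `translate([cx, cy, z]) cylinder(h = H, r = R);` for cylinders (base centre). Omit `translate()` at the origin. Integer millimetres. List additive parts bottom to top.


cube([190, 130, 20]);
translate([0, 0, 20]) cube([190, 20, 130]);
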